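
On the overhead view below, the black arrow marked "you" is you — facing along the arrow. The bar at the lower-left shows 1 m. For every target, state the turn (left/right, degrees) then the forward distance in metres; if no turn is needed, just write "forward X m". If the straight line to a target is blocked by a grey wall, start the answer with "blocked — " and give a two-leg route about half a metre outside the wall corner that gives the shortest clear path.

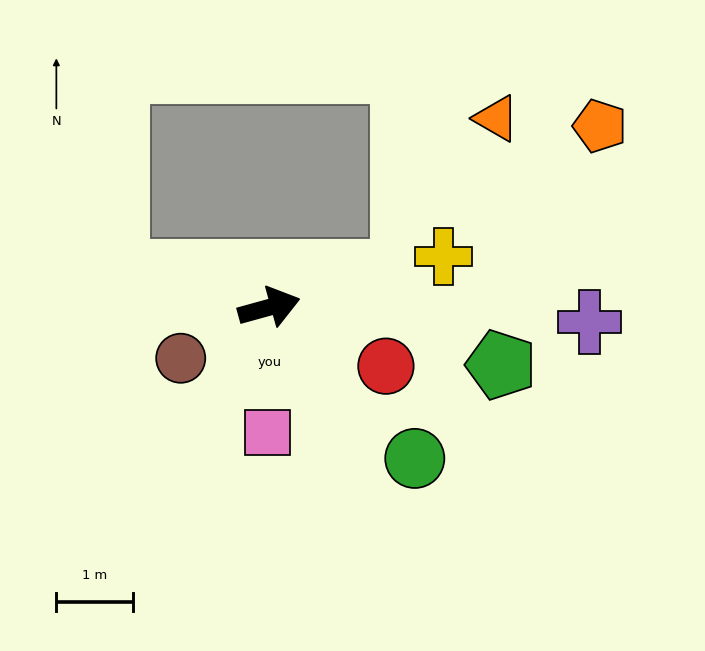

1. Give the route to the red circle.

turn right 42°, forward 1.7 m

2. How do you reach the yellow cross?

forward 2.4 m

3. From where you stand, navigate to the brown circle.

turn right 166°, forward 1.3 m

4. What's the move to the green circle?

turn right 61°, forward 2.7 m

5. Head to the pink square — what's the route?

turn right 106°, forward 1.6 m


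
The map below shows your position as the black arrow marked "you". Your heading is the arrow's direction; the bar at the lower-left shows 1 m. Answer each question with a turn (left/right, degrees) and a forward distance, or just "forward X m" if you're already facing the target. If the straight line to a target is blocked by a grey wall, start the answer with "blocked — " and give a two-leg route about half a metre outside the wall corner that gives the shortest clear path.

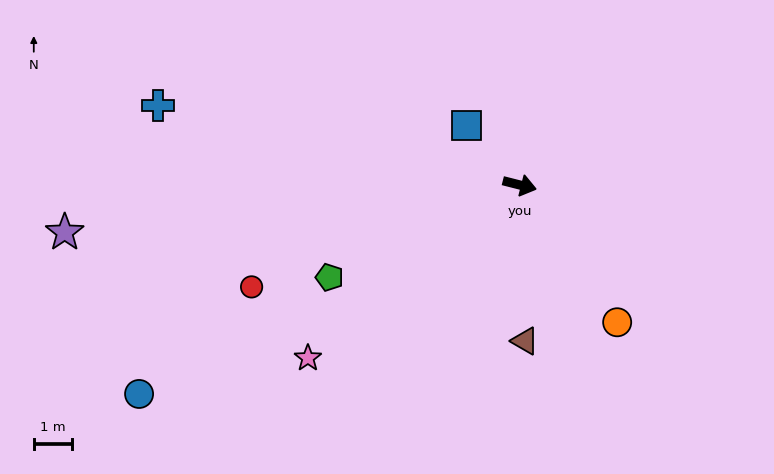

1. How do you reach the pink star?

turn right 127°, forward 7.1 m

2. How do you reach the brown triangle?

turn right 74°, forward 4.0 m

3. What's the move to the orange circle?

turn right 40°, forward 4.4 m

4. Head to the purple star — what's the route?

turn right 160°, forward 11.8 m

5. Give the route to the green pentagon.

turn right 140°, forward 5.5 m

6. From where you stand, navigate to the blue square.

turn left 146°, forward 2.1 m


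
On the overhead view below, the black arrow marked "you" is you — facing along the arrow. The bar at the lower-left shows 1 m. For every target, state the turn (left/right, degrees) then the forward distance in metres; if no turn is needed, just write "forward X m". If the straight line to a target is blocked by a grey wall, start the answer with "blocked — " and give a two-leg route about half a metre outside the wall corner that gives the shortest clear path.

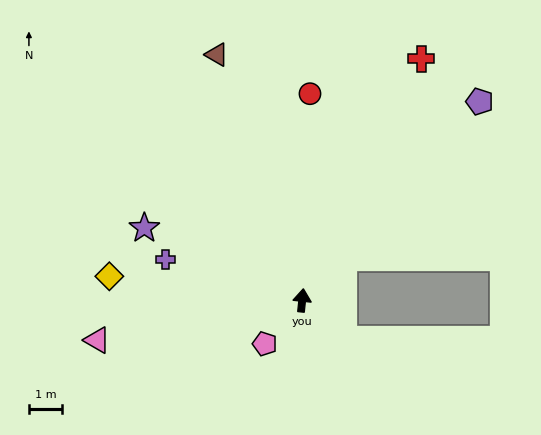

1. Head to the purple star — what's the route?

turn left 71°, forward 5.2 m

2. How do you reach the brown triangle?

turn left 25°, forward 7.9 m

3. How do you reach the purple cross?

turn left 79°, forward 4.3 m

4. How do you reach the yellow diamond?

turn left 89°, forward 5.9 m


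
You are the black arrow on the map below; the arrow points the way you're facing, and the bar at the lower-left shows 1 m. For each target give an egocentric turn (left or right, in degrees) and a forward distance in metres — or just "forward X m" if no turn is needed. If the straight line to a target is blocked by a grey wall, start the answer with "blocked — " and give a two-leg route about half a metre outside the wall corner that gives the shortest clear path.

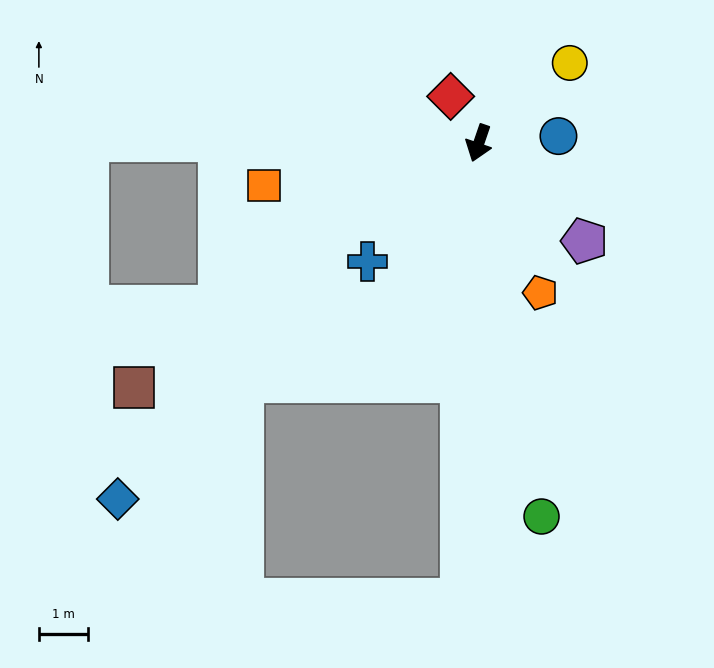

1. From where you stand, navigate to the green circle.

turn left 28°, forward 7.7 m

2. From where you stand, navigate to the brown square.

turn right 36°, forward 8.6 m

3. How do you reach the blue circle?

turn left 114°, forward 1.6 m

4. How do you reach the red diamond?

turn right 130°, forward 1.1 m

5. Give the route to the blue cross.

turn right 24°, forward 3.3 m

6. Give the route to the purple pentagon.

turn left 66°, forward 2.9 m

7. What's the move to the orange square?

turn right 60°, forward 4.5 m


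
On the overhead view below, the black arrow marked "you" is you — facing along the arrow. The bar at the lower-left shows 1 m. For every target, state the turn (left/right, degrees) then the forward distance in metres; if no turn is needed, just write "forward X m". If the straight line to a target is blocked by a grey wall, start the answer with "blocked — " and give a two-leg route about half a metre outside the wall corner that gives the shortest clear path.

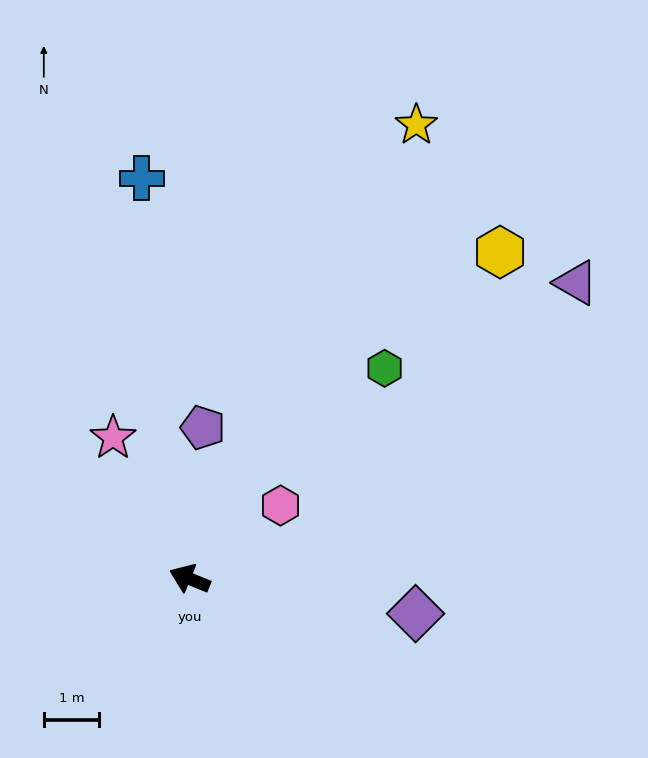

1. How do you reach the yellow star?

turn right 94°, forward 9.2 m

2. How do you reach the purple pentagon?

turn right 73°, forward 2.7 m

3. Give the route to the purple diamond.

turn right 167°, forward 4.1 m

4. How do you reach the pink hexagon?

turn right 119°, forward 2.1 m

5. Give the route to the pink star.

turn right 39°, forward 2.9 m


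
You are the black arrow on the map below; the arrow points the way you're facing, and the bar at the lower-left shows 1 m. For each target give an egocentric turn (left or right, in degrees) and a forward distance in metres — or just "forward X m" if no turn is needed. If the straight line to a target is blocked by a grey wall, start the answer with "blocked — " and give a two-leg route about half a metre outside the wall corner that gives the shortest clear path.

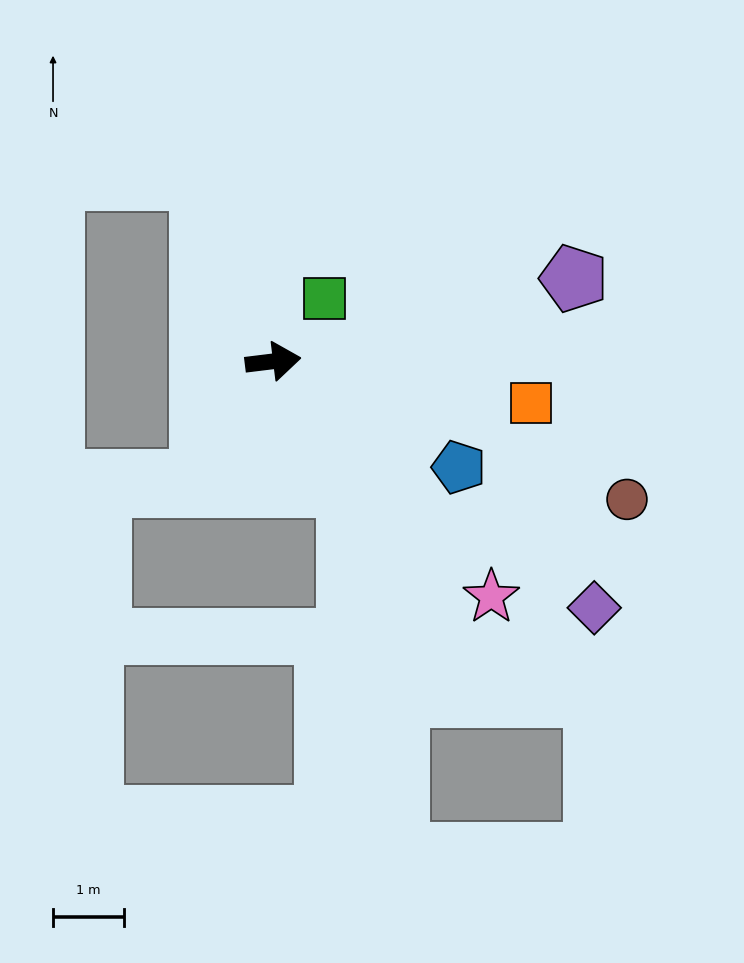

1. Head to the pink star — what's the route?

turn right 54°, forward 4.5 m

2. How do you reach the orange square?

turn right 16°, forward 3.7 m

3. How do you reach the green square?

turn left 44°, forward 1.1 m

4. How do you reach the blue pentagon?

turn right 37°, forward 3.0 m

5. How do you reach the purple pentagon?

turn left 8°, forward 4.4 m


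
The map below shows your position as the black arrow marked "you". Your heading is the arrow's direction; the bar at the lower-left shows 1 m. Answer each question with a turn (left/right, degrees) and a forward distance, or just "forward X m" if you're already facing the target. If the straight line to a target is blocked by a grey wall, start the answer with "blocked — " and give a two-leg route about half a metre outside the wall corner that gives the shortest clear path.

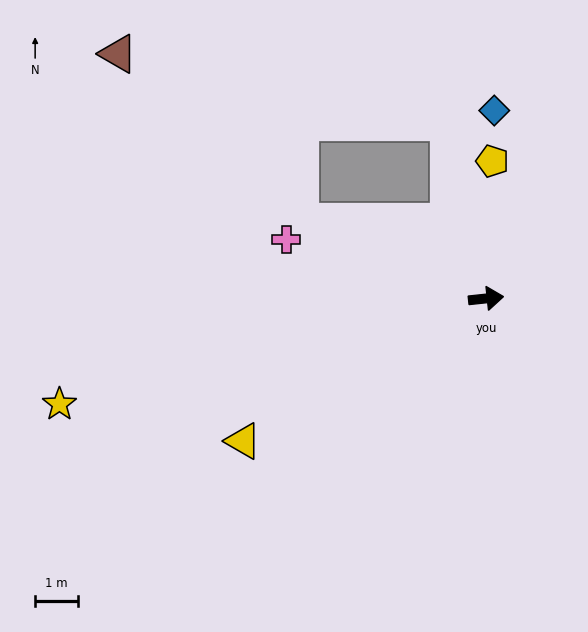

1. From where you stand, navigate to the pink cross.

turn left 157°, forward 4.8 m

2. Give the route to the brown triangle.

blocked — turn left 151°, forward 4.7 m, then turn right 20°, forward 5.7 m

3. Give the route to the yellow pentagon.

turn left 81°, forward 3.2 m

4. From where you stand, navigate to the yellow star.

turn right 172°, forward 10.2 m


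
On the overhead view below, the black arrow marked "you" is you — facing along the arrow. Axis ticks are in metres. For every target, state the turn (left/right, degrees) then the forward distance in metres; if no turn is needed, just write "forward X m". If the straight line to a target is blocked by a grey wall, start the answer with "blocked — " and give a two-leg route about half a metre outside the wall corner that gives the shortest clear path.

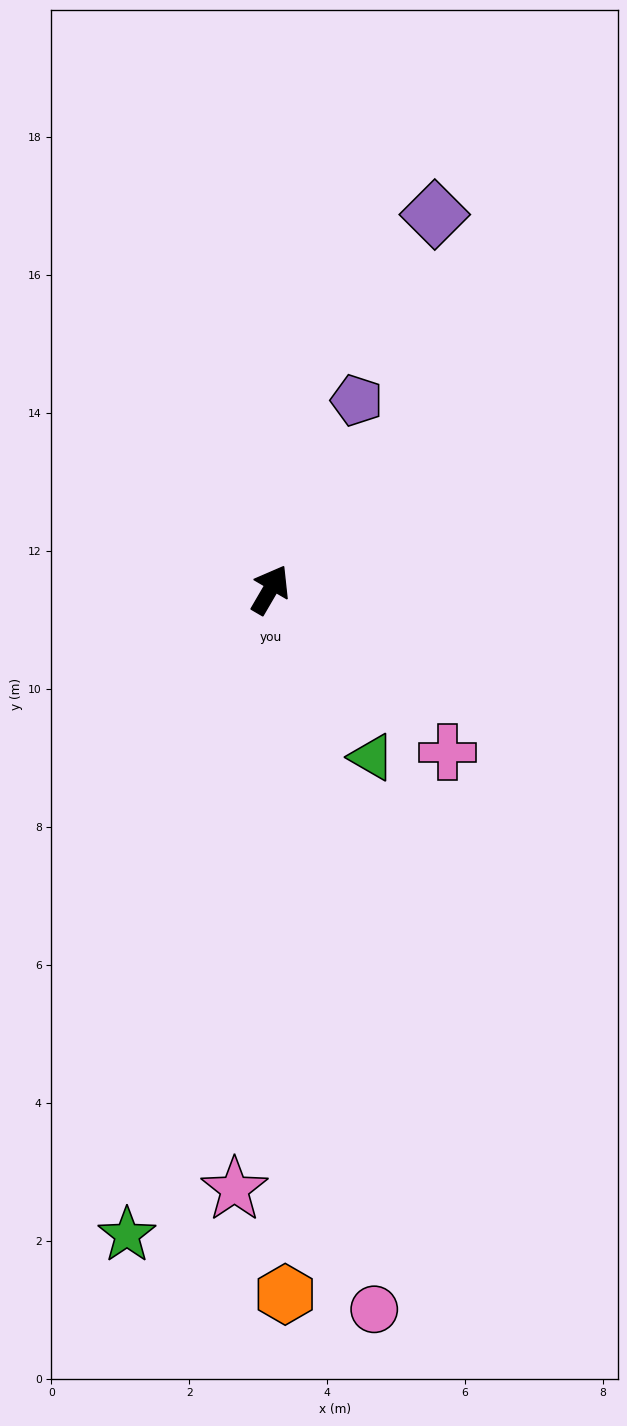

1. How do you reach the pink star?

turn right 153°, forward 8.7 m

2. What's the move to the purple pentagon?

turn left 6°, forward 3.0 m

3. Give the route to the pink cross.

turn right 102°, forward 3.5 m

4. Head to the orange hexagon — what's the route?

turn right 149°, forward 10.2 m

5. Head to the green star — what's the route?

turn right 162°, forward 9.6 m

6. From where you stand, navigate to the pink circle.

turn right 142°, forward 10.5 m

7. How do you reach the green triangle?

turn right 119°, forward 2.8 m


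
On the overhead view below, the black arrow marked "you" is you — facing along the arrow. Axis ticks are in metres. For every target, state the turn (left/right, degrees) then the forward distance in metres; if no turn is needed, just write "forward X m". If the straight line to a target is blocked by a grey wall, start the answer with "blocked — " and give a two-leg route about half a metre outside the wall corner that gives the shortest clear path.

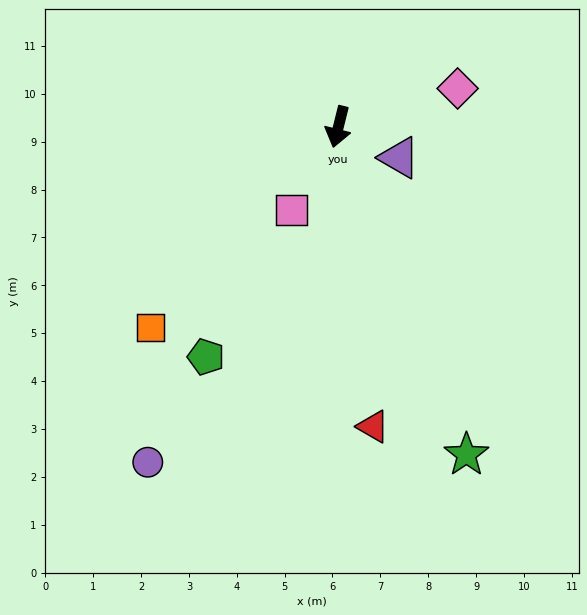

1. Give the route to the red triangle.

turn left 21°, forward 6.3 m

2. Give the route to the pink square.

turn right 16°, forward 2.0 m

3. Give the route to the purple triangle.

turn left 77°, forward 1.4 m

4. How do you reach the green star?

turn left 35°, forward 7.3 m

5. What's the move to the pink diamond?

turn left 122°, forward 2.6 m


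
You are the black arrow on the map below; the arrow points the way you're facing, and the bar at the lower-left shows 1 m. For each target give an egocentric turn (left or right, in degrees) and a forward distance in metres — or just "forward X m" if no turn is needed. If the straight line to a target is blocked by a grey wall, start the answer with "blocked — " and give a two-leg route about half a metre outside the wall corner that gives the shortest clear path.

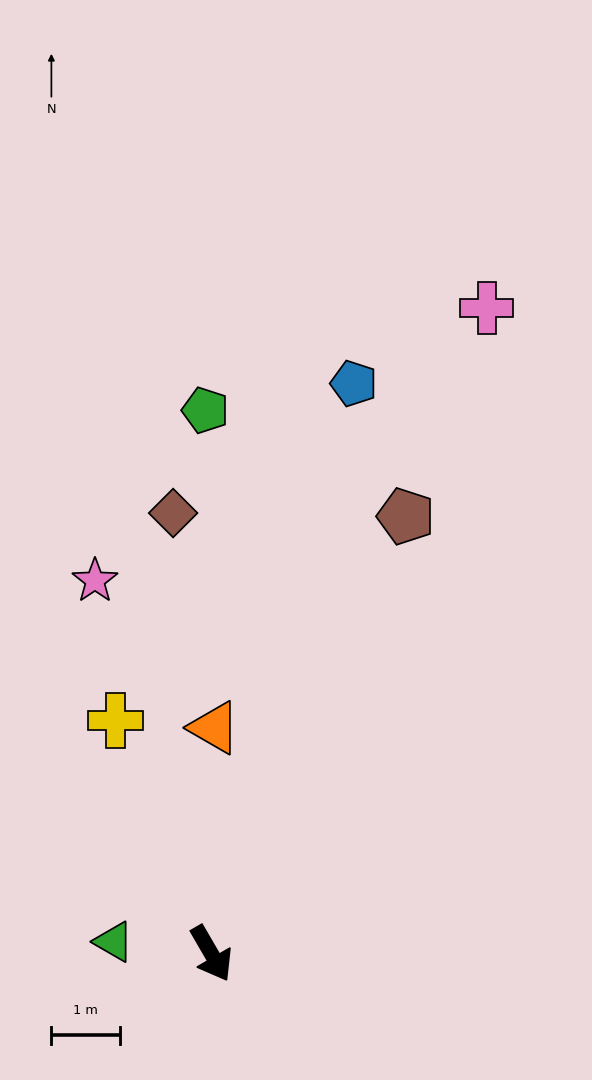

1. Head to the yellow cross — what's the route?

turn left 172°, forward 3.7 m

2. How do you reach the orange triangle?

turn left 149°, forward 3.3 m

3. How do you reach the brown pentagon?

turn left 126°, forward 7.0 m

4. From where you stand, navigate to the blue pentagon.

turn left 136°, forward 8.6 m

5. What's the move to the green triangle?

turn right 127°, forward 1.4 m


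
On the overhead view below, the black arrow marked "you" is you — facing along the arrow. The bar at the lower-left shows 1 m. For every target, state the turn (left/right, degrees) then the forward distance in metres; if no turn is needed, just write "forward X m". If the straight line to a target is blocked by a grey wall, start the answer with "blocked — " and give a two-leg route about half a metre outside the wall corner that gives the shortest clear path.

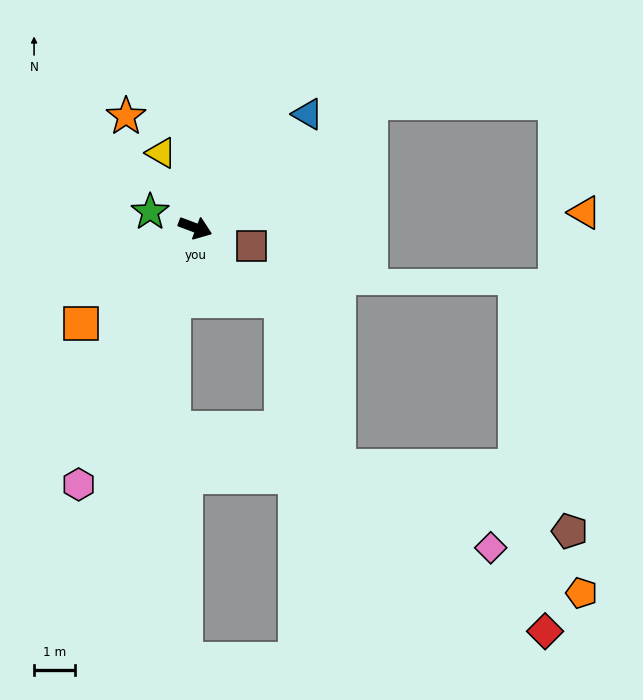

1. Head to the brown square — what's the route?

turn left 3°, forward 1.5 m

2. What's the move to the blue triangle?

turn left 66°, forward 3.9 m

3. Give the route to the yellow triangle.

turn left 135°, forward 2.0 m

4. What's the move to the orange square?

turn right 120°, forward 3.6 m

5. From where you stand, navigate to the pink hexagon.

turn right 94°, forward 6.9 m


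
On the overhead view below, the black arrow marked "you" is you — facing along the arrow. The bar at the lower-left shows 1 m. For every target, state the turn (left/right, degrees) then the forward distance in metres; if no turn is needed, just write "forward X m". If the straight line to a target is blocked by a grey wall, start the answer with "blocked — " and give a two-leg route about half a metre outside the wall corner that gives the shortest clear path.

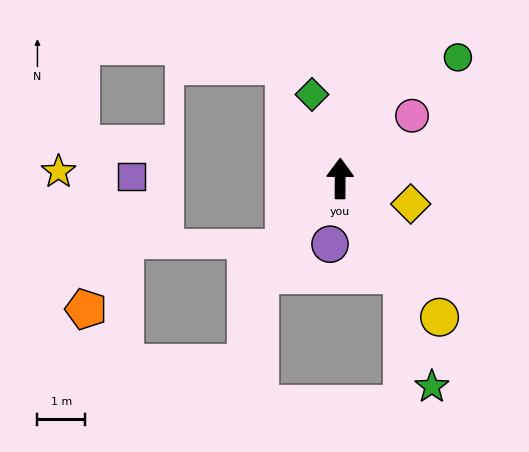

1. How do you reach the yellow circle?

turn right 144°, forward 3.6 m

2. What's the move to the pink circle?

turn right 49°, forward 2.0 m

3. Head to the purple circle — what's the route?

turn left 172°, forward 1.4 m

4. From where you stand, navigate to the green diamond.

turn left 19°, forward 1.9 m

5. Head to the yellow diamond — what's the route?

turn right 109°, forward 1.6 m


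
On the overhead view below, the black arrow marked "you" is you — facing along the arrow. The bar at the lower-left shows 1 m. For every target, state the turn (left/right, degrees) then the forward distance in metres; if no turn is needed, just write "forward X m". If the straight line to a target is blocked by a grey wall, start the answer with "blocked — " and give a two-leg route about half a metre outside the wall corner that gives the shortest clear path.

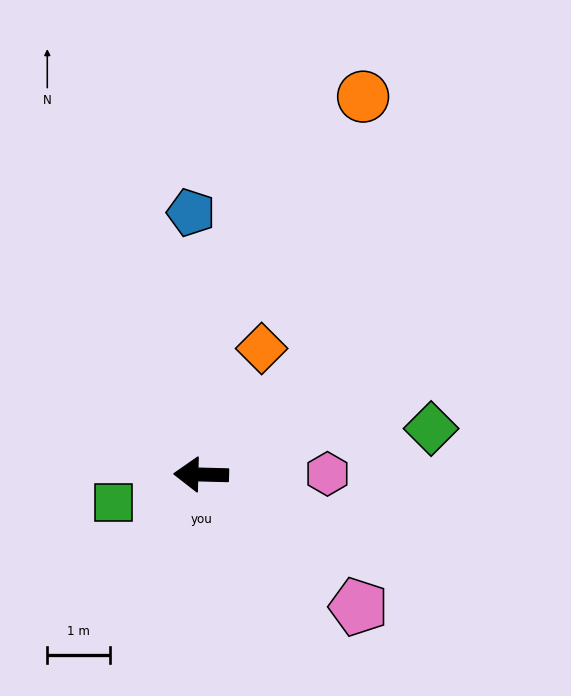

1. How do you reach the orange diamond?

turn right 114°, forward 2.2 m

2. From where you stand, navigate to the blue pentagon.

turn right 86°, forward 4.2 m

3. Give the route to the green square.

turn left 19°, forward 1.5 m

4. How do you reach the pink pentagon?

turn left 141°, forward 3.3 m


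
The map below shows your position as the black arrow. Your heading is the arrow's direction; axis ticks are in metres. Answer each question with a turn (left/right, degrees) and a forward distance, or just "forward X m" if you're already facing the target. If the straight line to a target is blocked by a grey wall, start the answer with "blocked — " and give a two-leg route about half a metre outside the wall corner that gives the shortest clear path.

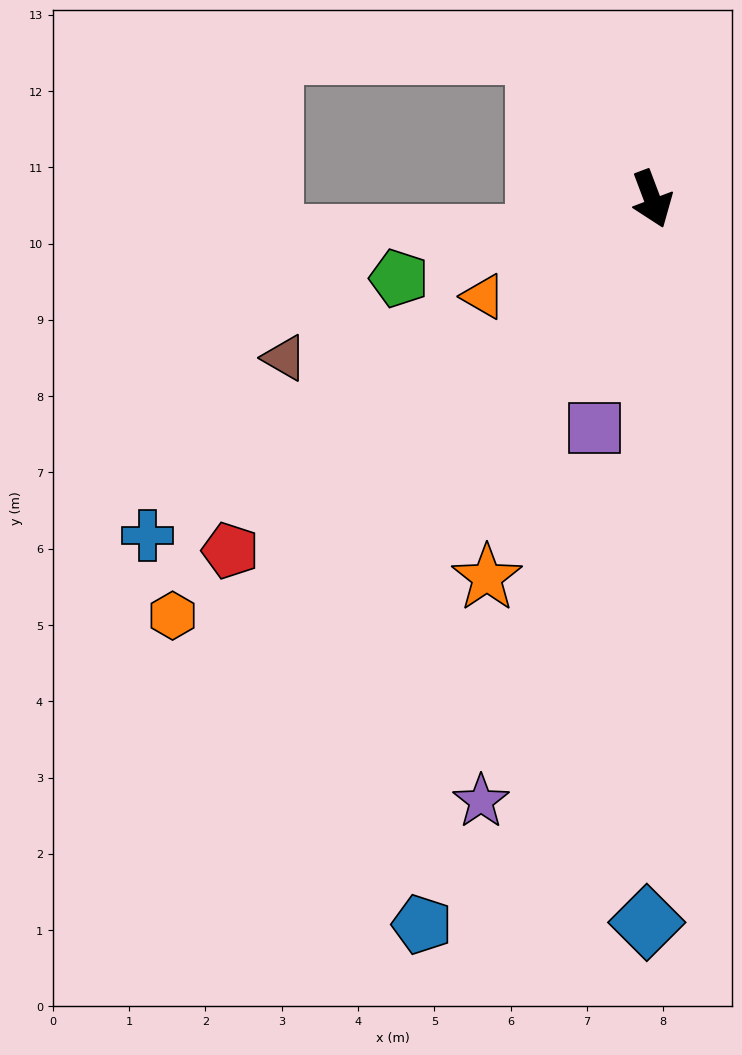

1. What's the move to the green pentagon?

turn right 93°, forward 3.5 m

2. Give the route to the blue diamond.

turn right 21°, forward 9.5 m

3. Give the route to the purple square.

turn right 35°, forward 3.1 m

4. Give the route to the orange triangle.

turn right 81°, forward 2.6 m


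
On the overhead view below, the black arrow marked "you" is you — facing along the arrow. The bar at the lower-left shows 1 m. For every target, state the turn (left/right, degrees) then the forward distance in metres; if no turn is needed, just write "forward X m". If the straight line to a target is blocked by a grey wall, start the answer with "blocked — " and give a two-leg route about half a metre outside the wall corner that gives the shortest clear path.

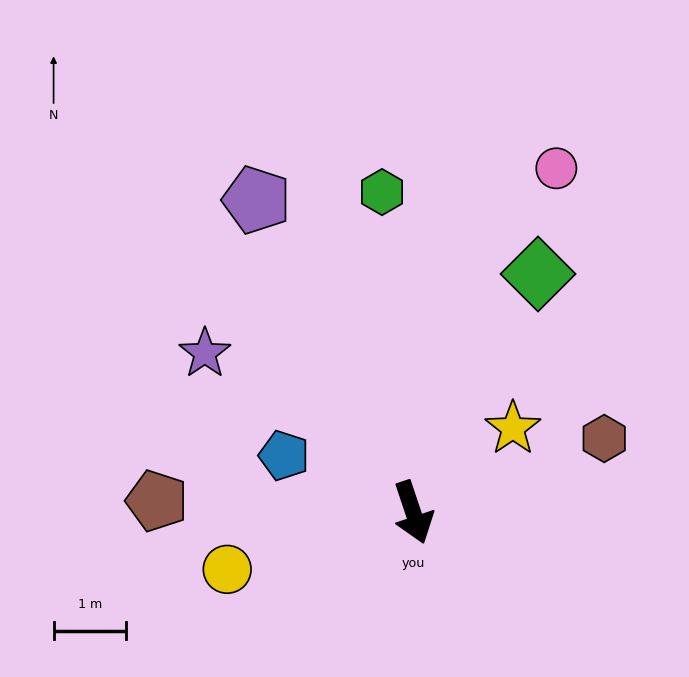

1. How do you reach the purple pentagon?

turn right 172°, forward 4.8 m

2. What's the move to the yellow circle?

turn right 91°, forward 2.7 m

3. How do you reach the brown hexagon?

turn left 93°, forward 2.8 m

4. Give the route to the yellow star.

turn left 112°, forward 1.8 m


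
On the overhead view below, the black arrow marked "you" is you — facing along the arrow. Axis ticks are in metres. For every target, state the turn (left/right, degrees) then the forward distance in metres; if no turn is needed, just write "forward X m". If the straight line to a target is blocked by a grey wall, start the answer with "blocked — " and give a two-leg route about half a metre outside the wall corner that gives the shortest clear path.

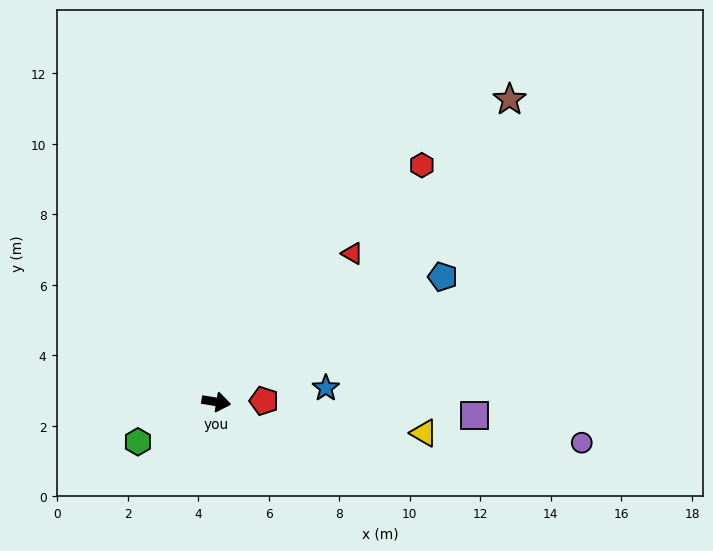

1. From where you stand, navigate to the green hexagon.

turn right 144°, forward 2.5 m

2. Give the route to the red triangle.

turn left 57°, forward 5.7 m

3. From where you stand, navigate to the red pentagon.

turn left 11°, forward 1.4 m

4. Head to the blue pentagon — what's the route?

turn left 38°, forward 7.3 m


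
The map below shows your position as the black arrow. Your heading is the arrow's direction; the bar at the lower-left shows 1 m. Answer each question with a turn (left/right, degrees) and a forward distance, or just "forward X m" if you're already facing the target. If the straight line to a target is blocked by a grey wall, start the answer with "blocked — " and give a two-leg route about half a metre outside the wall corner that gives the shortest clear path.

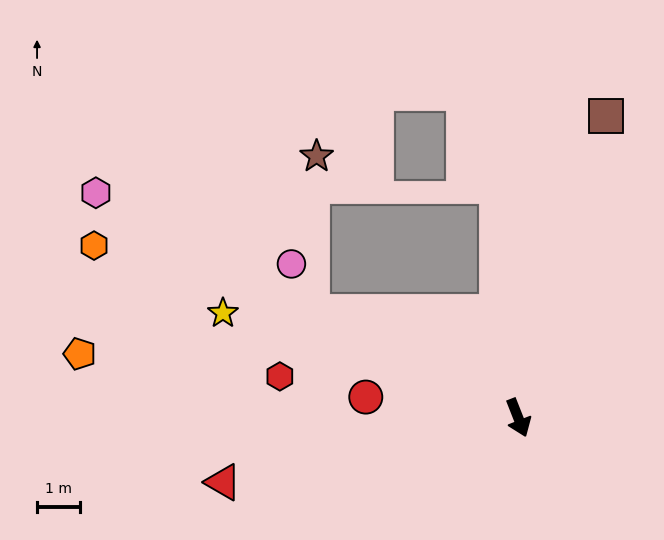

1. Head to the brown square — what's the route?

turn left 142°, forward 7.3 m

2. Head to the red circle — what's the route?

turn right 119°, forward 3.6 m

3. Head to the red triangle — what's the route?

turn right 99°, forward 7.0 m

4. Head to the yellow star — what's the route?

turn right 131°, forward 7.3 m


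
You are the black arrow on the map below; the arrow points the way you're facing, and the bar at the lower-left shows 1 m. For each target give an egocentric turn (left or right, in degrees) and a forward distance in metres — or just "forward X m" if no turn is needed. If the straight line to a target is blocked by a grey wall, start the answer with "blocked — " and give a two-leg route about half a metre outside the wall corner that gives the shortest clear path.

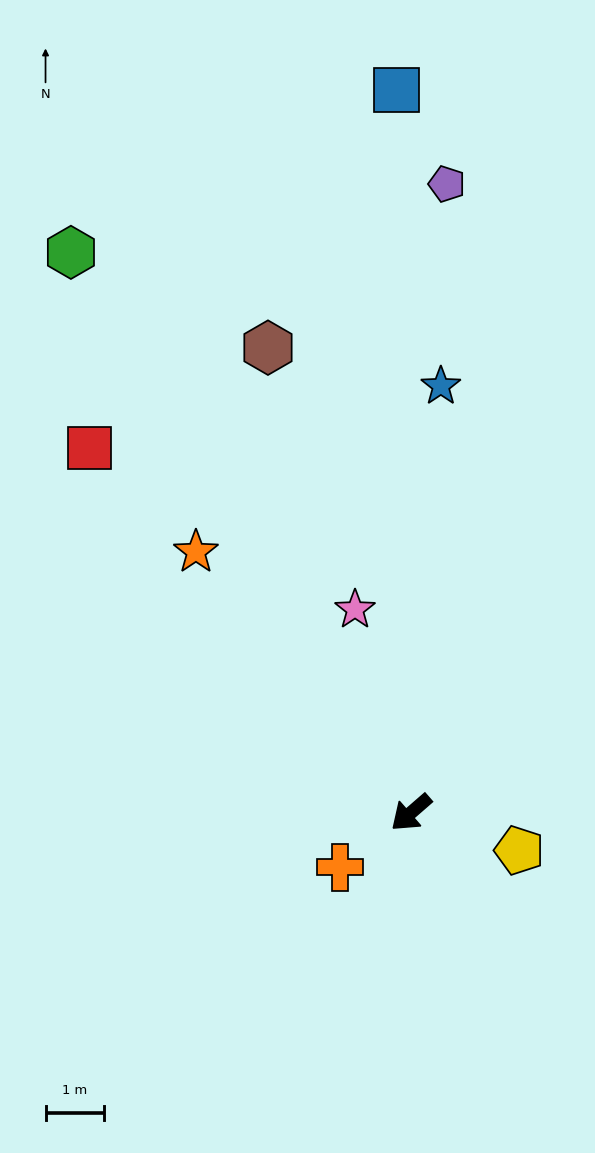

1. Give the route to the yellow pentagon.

turn left 120°, forward 2.0 m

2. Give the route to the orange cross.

turn right 3°, forward 1.5 m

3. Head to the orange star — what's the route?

turn right 91°, forward 5.8 m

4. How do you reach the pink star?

turn right 116°, forward 3.6 m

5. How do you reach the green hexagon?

turn right 100°, forward 11.2 m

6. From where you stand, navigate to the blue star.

turn right 135°, forward 7.3 m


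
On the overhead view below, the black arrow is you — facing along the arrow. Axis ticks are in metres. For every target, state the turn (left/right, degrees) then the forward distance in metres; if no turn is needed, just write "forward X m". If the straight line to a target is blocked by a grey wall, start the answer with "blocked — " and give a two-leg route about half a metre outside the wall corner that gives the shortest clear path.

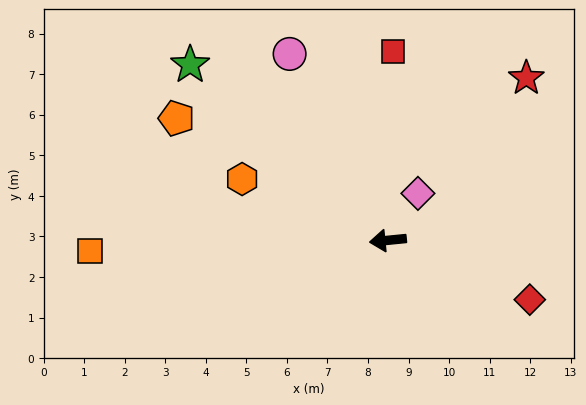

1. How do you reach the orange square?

turn right 4°, forward 7.3 m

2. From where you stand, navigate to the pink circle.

turn right 68°, forward 5.2 m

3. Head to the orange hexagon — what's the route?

turn right 28°, forward 3.9 m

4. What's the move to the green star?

turn right 47°, forward 6.5 m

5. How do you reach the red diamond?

turn left 152°, forward 3.8 m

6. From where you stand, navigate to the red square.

turn right 97°, forward 4.7 m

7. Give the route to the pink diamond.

turn right 128°, forward 1.4 m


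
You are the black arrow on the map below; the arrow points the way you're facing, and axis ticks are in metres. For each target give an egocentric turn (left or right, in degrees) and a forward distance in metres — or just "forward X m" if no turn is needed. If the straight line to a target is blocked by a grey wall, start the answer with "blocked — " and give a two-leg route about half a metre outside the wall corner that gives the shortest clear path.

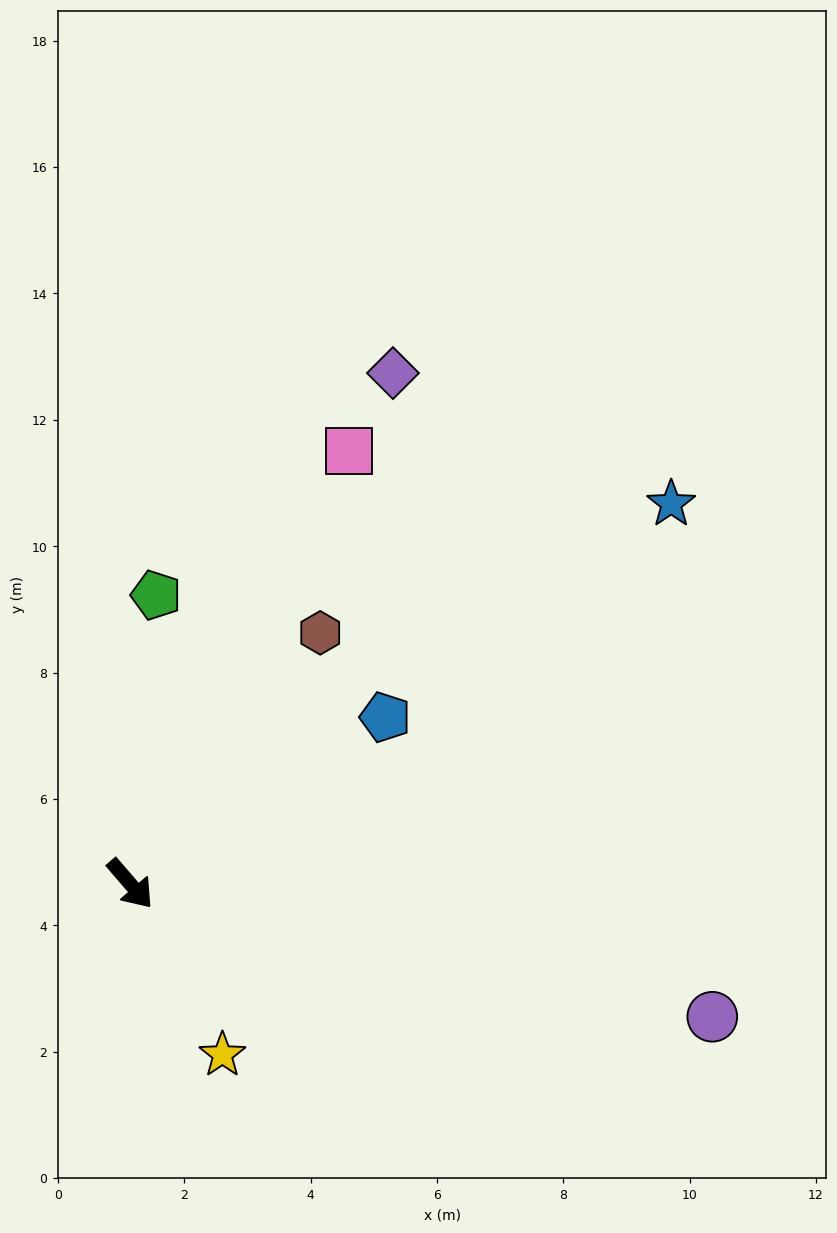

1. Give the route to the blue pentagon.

turn left 82°, forward 4.8 m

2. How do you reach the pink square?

turn left 112°, forward 7.7 m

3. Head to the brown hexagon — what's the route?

turn left 102°, forward 5.0 m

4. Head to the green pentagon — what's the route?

turn left 134°, forward 4.6 m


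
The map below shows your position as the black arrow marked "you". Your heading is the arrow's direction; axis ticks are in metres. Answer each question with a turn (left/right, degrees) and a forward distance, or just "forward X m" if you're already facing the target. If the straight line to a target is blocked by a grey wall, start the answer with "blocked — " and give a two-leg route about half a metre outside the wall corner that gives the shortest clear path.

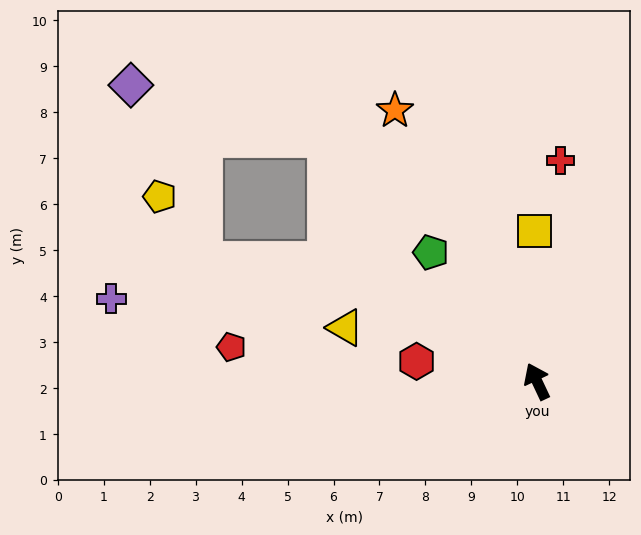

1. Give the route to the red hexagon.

turn left 55°, forward 2.7 m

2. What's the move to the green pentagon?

turn left 14°, forward 3.6 m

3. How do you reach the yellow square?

turn right 24°, forward 3.3 m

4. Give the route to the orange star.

turn left 2°, forward 6.7 m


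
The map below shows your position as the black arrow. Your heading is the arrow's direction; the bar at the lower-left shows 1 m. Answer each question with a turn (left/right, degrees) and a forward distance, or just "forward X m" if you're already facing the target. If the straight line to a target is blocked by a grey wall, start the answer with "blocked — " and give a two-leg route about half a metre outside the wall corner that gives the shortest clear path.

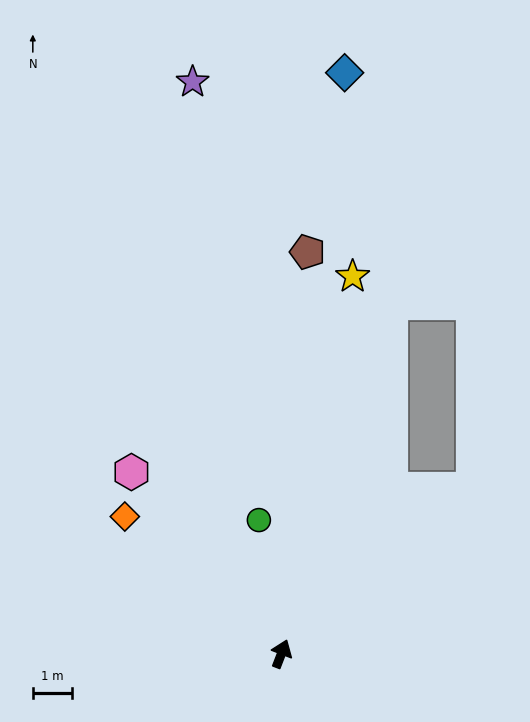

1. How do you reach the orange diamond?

turn left 70°, forward 5.3 m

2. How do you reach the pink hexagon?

turn left 61°, forward 6.0 m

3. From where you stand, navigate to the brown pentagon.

turn left 17°, forward 10.3 m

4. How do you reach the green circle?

turn left 31°, forward 3.5 m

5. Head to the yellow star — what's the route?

turn left 10°, forward 9.8 m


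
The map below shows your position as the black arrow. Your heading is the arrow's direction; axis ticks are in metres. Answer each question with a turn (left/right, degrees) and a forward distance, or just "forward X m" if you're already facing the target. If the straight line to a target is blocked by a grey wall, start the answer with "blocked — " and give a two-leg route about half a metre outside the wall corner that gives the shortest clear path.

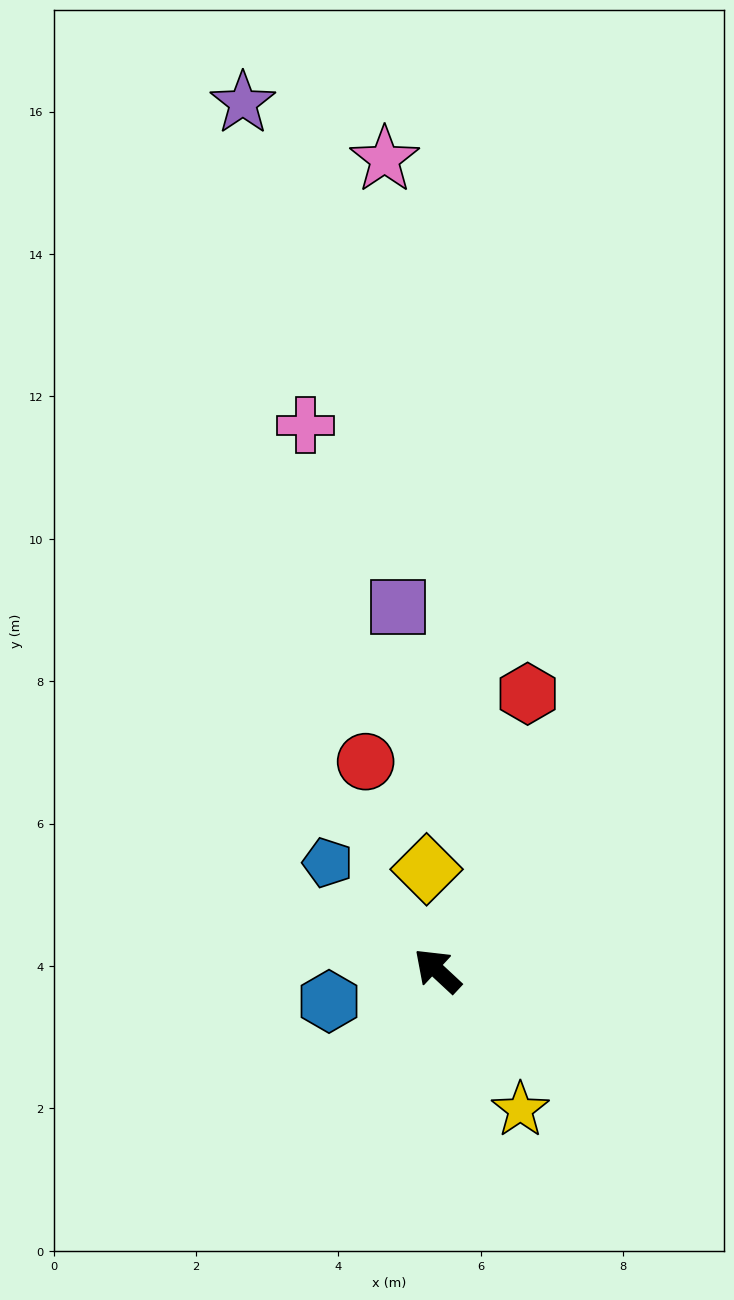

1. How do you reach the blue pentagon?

forward 2.2 m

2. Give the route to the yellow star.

turn left 164°, forward 2.3 m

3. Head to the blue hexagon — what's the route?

turn left 59°, forward 1.6 m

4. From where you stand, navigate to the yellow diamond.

turn right 41°, forward 1.4 m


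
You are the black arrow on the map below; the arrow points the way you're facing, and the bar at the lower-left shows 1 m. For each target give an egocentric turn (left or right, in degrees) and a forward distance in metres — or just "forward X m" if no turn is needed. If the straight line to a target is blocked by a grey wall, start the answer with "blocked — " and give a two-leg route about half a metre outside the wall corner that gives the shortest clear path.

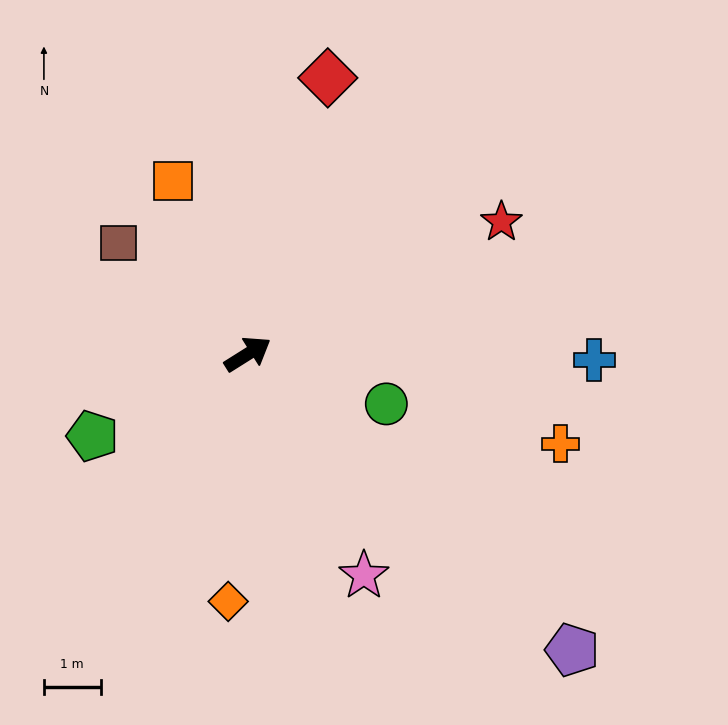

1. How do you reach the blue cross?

turn right 33°, forward 6.1 m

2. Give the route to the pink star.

turn right 94°, forward 4.4 m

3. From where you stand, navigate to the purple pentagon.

turn right 75°, forward 7.7 m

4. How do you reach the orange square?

turn left 81°, forward 3.3 m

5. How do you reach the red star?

turn right 5°, forward 5.0 m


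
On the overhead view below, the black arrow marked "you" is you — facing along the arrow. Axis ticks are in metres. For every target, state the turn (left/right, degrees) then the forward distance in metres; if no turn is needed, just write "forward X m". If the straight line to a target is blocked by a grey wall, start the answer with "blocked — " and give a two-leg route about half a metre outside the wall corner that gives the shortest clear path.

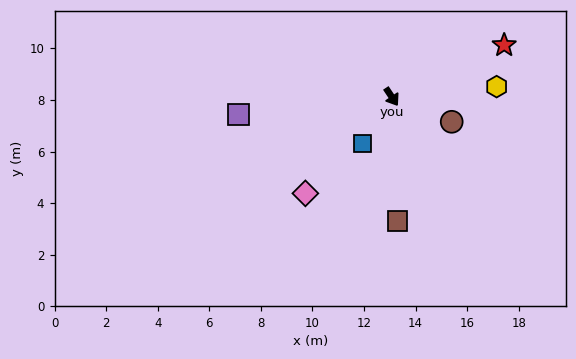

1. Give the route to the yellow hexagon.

turn left 62°, forward 4.1 m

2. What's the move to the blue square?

turn right 65°, forward 2.1 m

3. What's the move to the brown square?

turn right 31°, forward 4.8 m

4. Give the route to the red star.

turn left 81°, forward 4.8 m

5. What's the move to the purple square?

turn right 117°, forward 6.0 m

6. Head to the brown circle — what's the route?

turn left 34°, forward 2.5 m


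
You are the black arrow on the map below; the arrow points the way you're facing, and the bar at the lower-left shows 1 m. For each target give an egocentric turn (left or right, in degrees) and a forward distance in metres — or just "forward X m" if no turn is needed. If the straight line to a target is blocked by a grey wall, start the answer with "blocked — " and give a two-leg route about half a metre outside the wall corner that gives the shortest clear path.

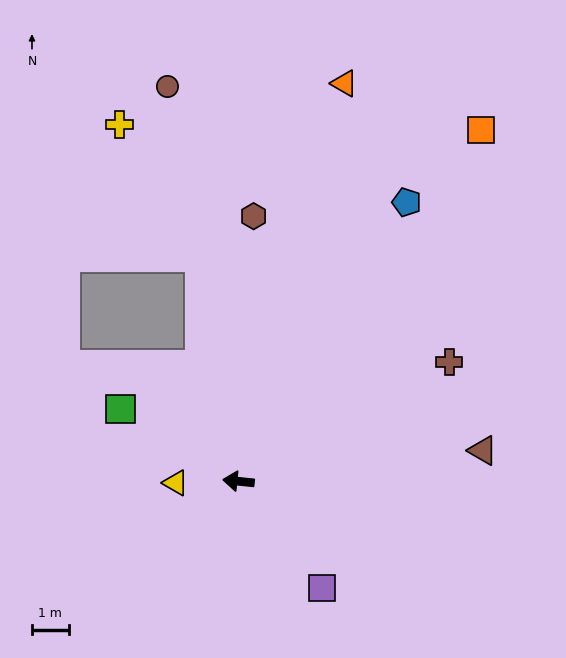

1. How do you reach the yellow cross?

blocked — turn right 75°, forward 6.2 m, then turn left 23°, forward 4.2 m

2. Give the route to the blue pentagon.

turn right 115°, forward 8.9 m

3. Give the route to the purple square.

turn left 134°, forward 3.7 m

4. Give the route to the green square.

turn right 26°, forward 3.8 m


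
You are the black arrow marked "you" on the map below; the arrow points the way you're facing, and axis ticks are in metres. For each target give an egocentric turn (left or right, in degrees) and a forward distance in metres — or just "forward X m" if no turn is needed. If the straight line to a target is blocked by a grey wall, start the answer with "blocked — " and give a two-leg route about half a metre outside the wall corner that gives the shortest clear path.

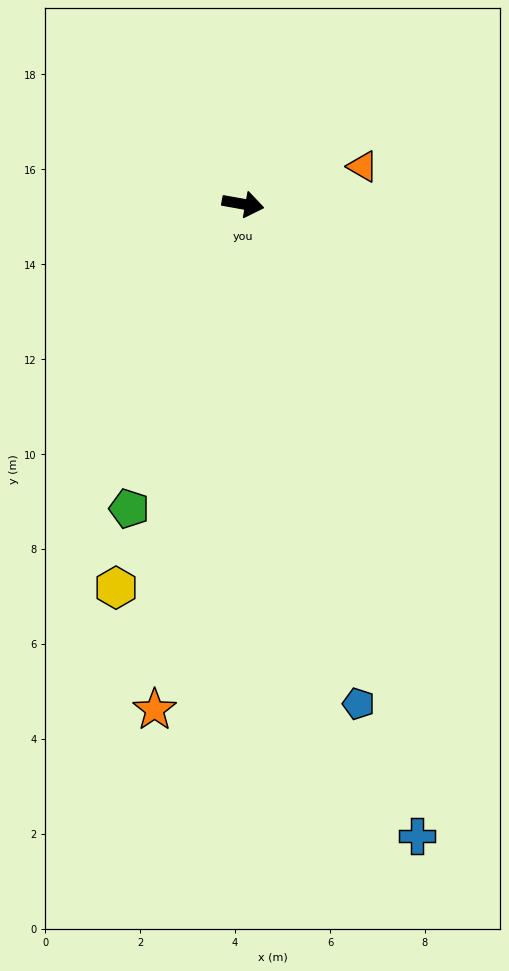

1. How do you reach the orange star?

turn right 90°, forward 10.8 m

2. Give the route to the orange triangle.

turn left 28°, forward 2.6 m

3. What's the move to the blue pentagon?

turn right 67°, forward 10.8 m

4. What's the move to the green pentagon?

turn right 100°, forward 6.8 m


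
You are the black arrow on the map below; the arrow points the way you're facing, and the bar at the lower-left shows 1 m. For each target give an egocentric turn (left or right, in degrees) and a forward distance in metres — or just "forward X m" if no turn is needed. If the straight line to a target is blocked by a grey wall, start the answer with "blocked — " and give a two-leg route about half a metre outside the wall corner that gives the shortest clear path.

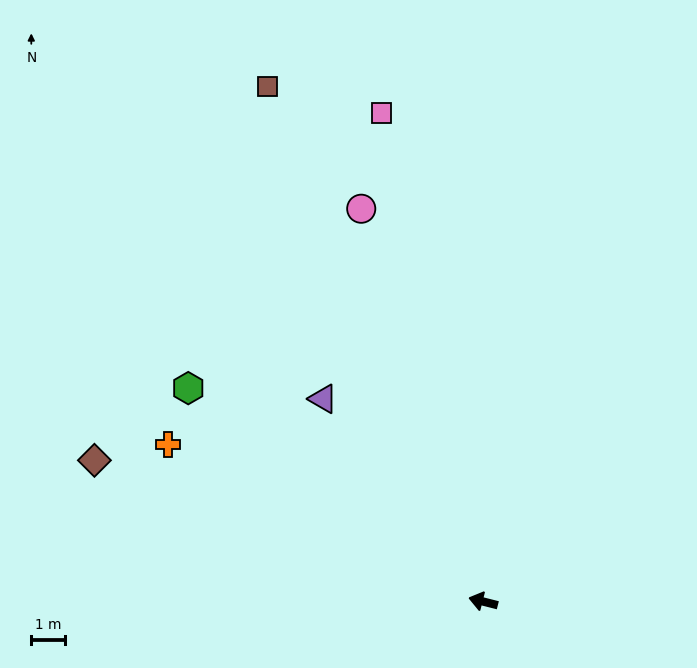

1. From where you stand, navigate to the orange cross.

turn right 12°, forward 10.4 m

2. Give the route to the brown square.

turn right 53°, forward 16.4 m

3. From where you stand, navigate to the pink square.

turn right 64°, forward 14.7 m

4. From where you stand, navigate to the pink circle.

turn right 59°, forward 12.1 m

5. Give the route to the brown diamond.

turn right 6°, forward 12.2 m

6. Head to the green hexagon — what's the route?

turn right 22°, forward 10.7 m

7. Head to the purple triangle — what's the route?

turn right 37°, forward 7.6 m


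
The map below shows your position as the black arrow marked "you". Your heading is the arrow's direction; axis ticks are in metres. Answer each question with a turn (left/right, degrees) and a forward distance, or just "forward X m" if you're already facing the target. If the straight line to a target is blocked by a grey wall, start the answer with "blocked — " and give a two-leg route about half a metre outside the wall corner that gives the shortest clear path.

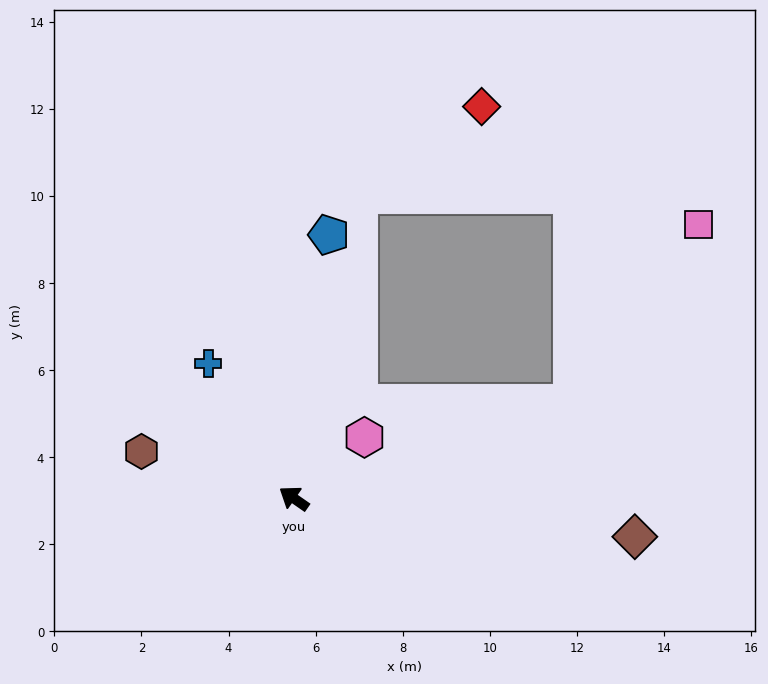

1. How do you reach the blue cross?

turn right 23°, forward 3.7 m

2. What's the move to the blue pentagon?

turn right 63°, forward 6.1 m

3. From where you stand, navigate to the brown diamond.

turn right 152°, forward 7.9 m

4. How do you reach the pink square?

blocked — turn right 126°, forward 6.8 m, then turn left 35°, forward 5.0 m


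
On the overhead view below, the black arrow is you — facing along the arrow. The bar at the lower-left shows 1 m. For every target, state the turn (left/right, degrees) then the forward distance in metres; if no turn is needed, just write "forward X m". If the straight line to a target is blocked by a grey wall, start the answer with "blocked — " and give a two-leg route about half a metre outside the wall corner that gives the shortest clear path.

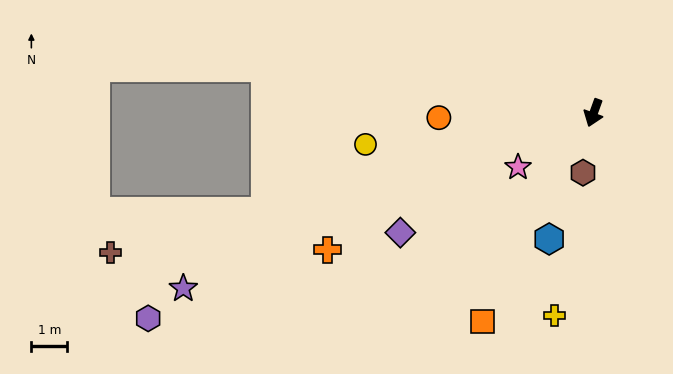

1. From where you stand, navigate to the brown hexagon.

turn left 10°, forward 1.7 m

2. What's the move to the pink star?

turn right 34°, forward 2.6 m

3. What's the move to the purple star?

turn right 47°, forward 12.4 m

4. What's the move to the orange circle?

turn right 68°, forward 4.3 m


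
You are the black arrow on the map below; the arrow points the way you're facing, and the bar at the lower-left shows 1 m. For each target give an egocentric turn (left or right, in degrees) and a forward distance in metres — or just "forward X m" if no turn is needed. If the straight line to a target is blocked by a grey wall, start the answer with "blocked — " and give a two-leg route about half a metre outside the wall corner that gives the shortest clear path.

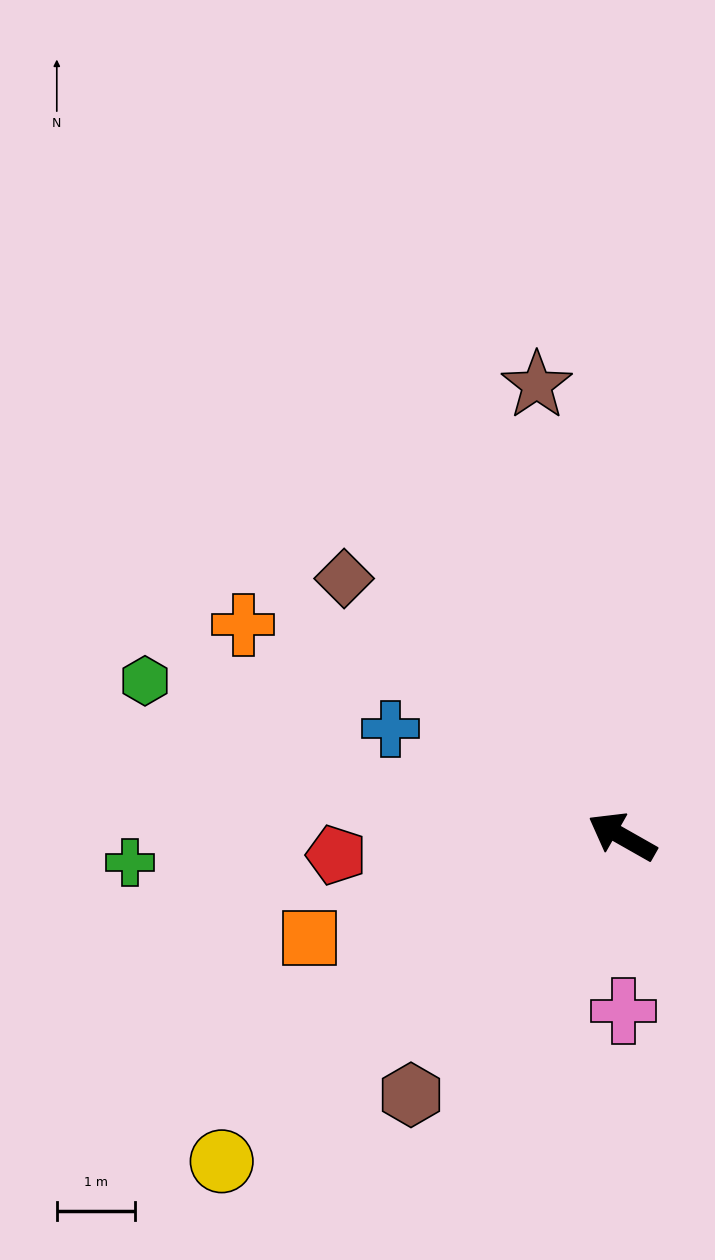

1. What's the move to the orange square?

turn left 48°, forward 4.2 m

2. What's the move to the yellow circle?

turn left 69°, forward 6.6 m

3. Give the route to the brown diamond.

turn right 13°, forward 4.9 m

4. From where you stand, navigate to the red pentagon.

turn left 33°, forward 3.7 m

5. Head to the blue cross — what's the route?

turn left 5°, forward 3.3 m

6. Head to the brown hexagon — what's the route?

turn left 80°, forward 4.3 m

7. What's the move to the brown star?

turn right 50°, forward 5.9 m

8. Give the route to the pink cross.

turn left 120°, forward 2.2 m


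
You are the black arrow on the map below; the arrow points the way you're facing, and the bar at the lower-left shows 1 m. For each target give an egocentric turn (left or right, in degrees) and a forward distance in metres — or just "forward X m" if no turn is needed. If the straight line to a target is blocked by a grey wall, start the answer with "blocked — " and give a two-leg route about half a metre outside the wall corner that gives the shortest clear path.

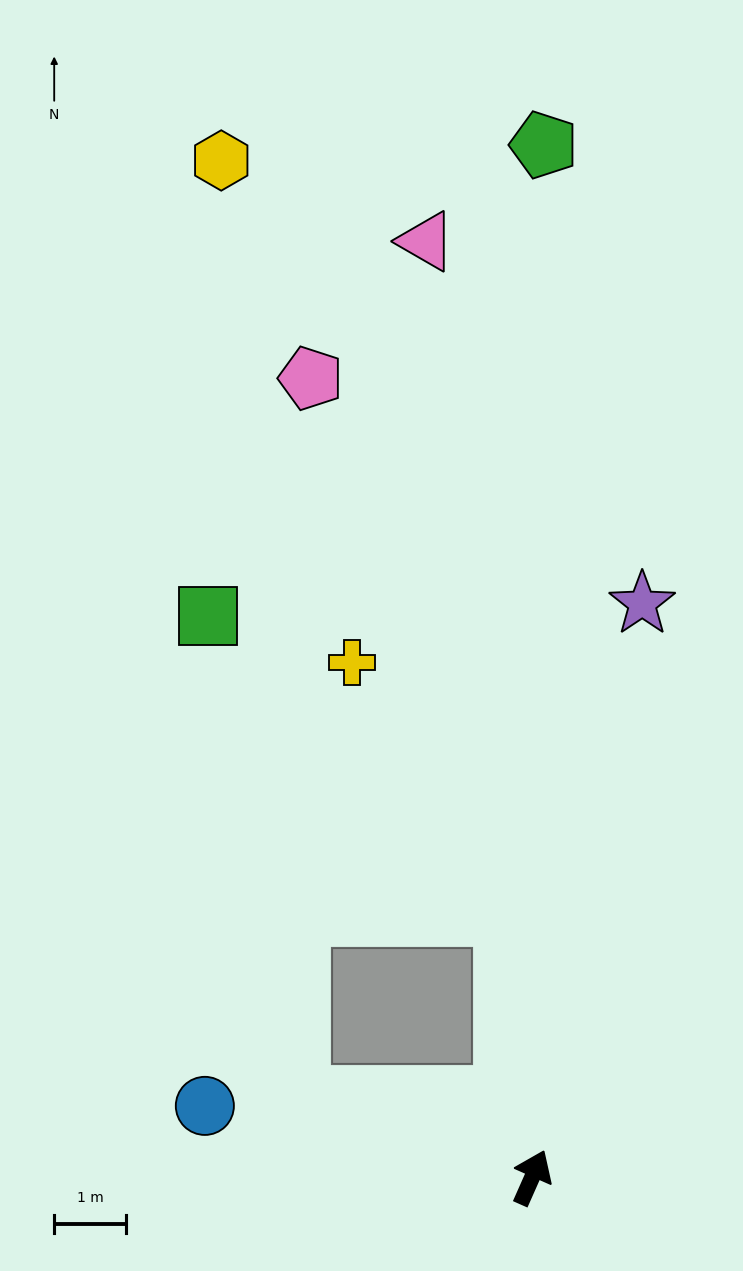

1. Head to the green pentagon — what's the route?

turn left 23°, forward 14.4 m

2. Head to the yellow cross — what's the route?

blocked — turn left 30°, forward 3.7 m, then turn left 25°, forward 4.1 m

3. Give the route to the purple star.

turn left 13°, forward 8.1 m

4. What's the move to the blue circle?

turn left 102°, forward 4.7 m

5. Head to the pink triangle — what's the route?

turn left 30°, forward 13.1 m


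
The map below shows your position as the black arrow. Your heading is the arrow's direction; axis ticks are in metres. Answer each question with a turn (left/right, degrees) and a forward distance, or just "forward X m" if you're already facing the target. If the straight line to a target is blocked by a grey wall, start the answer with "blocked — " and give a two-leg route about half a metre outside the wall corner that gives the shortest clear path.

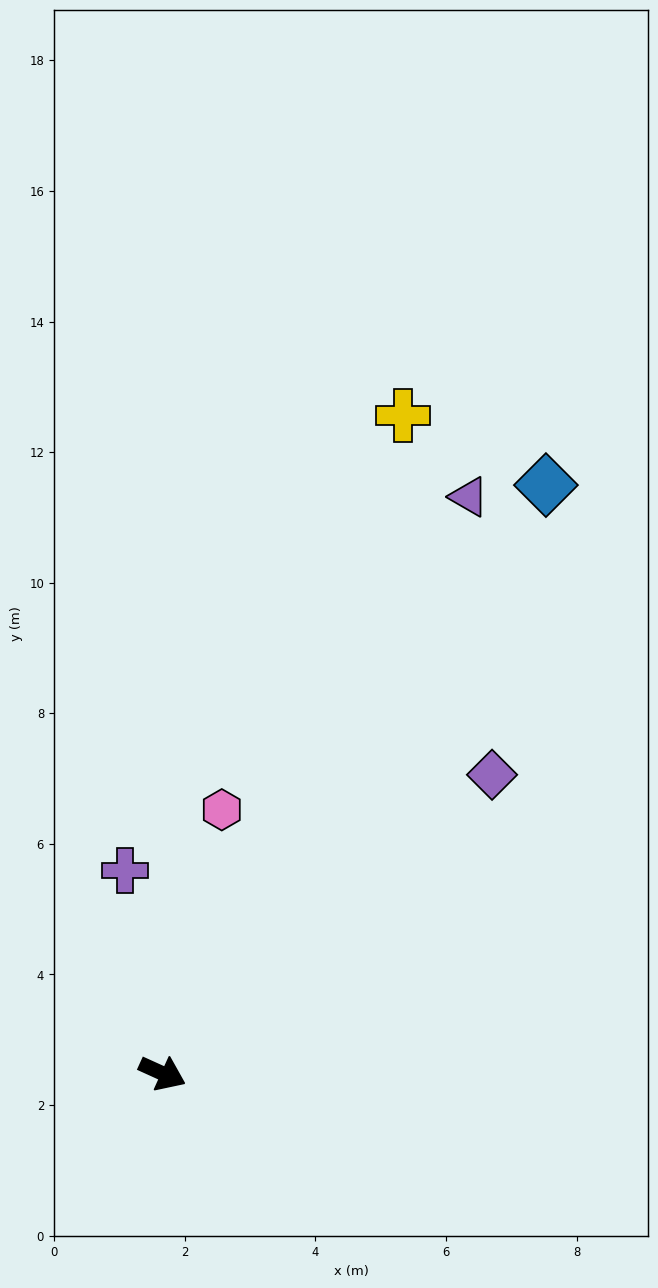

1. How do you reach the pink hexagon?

turn left 102°, forward 4.1 m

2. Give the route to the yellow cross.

turn left 94°, forward 10.7 m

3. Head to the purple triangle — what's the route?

turn left 86°, forward 10.0 m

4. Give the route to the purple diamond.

turn left 67°, forward 6.8 m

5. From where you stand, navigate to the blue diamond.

turn left 81°, forward 10.8 m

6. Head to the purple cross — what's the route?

turn left 125°, forward 3.2 m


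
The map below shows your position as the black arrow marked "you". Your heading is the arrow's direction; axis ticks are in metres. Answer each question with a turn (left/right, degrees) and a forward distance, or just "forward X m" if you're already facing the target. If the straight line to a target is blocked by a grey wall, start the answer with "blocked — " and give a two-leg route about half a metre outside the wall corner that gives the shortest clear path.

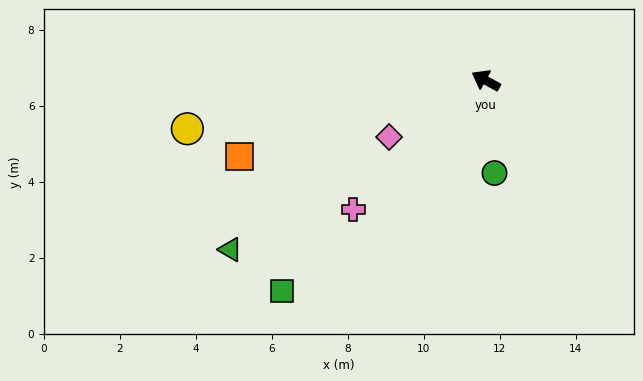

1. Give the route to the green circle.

turn left 124°, forward 2.4 m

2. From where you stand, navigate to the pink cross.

turn left 73°, forward 4.9 m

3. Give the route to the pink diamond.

turn left 59°, forward 2.9 m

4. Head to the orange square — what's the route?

turn left 46°, forward 6.8 m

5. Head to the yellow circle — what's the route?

turn left 38°, forward 8.0 m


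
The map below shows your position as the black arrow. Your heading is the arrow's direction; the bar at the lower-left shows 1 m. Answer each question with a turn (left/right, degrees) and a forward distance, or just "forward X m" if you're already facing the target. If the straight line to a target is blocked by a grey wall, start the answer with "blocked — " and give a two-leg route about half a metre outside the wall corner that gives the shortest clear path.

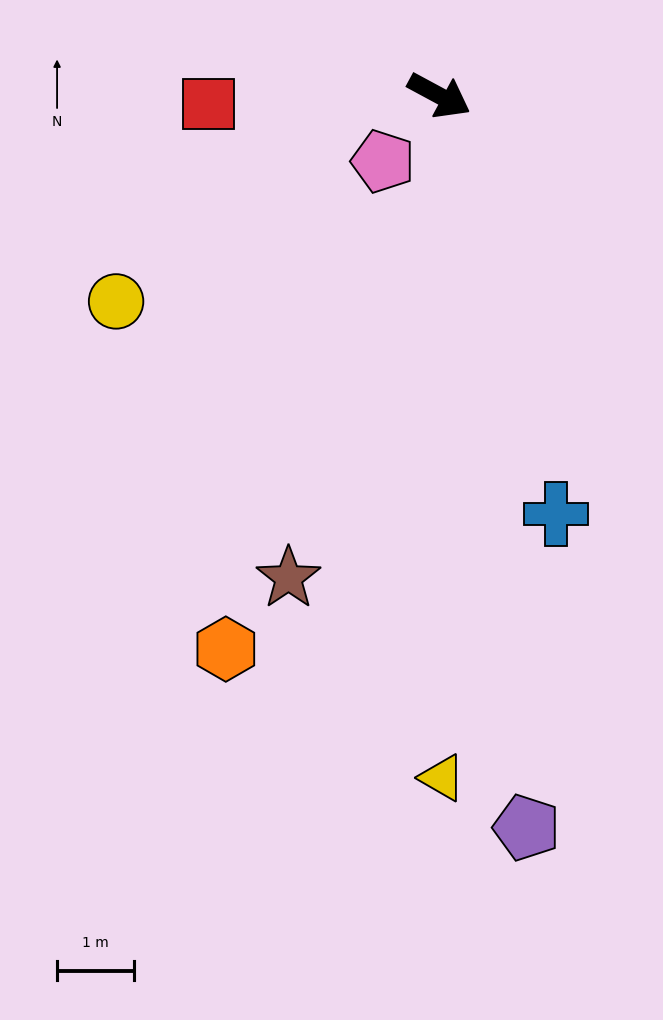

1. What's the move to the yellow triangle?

turn right 61°, forward 8.9 m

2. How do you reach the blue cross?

turn right 46°, forward 5.7 m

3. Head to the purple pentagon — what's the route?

turn right 55°, forward 9.6 m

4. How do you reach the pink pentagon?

turn right 102°, forward 1.1 m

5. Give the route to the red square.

turn right 149°, forward 3.0 m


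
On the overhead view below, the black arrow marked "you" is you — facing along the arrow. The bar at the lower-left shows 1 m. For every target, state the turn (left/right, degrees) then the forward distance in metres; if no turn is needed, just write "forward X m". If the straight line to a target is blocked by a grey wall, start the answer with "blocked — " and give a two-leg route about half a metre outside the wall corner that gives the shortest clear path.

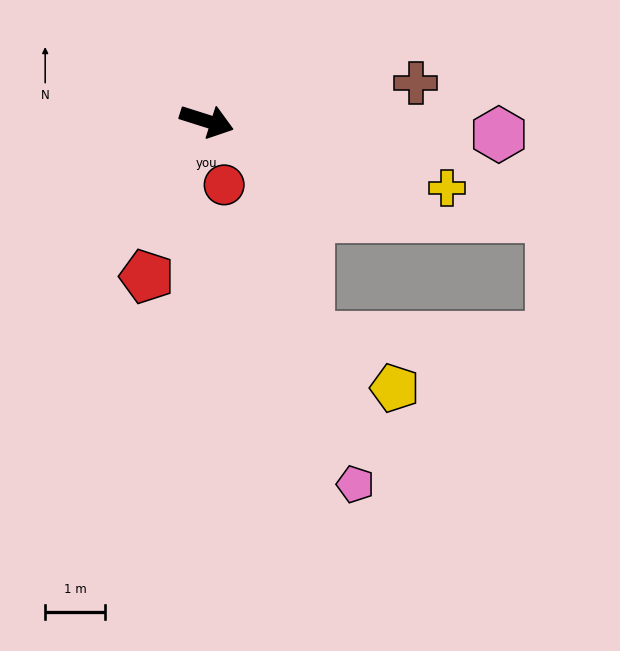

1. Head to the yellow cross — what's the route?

forward 4.2 m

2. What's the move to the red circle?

turn right 57°, forward 1.1 m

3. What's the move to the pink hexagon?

turn left 15°, forward 4.9 m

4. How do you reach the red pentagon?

turn right 94°, forward 2.8 m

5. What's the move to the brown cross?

turn left 28°, forward 3.6 m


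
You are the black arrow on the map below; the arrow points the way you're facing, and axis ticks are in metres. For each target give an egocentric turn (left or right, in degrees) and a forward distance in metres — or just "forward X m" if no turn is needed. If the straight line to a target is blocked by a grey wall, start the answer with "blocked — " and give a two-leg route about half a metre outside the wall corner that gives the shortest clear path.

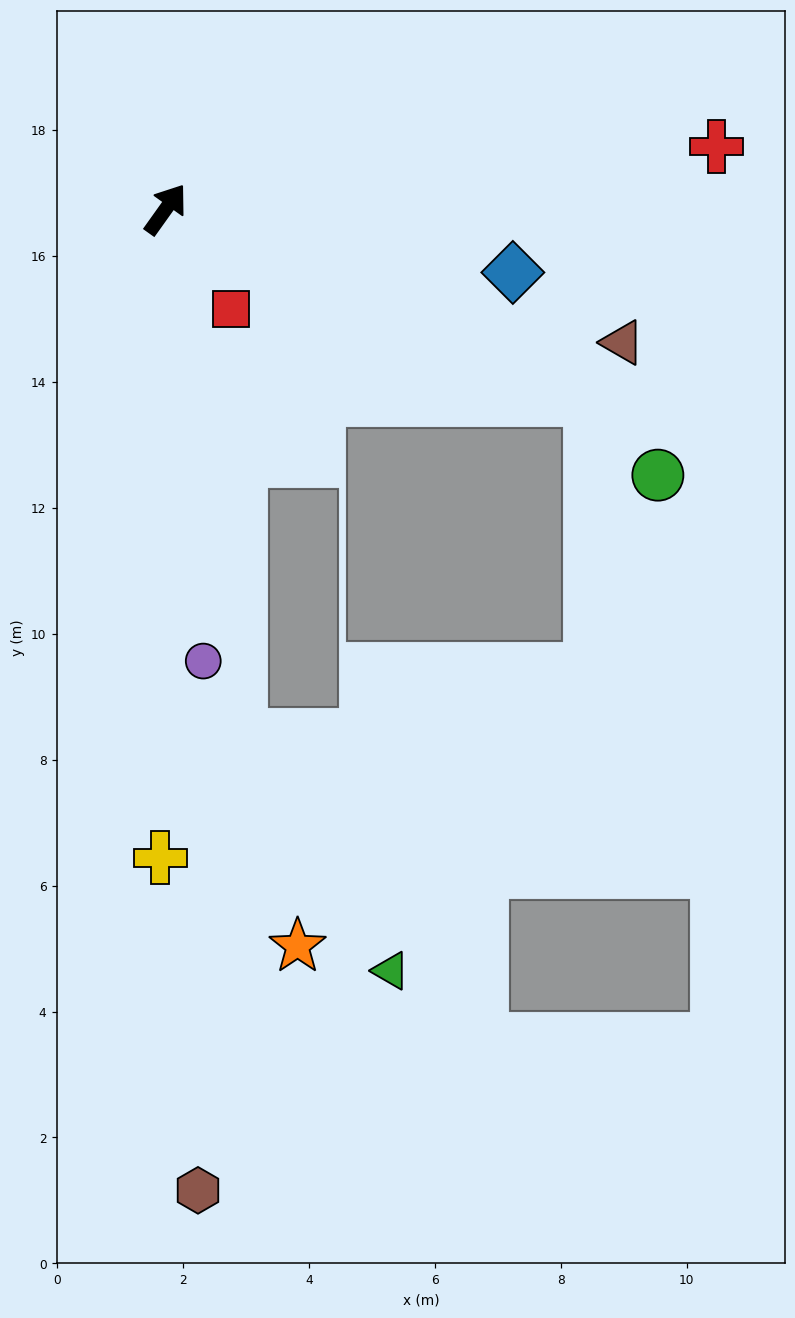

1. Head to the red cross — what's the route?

turn right 48°, forward 8.8 m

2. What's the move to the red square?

turn right 111°, forward 1.9 m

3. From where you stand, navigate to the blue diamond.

turn right 65°, forward 5.6 m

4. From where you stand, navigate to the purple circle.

turn right 140°, forward 7.2 m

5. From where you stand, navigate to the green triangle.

blocked — turn right 136°, forward 8.4 m, then turn left 24°, forward 4.4 m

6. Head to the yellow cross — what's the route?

turn right 145°, forward 10.3 m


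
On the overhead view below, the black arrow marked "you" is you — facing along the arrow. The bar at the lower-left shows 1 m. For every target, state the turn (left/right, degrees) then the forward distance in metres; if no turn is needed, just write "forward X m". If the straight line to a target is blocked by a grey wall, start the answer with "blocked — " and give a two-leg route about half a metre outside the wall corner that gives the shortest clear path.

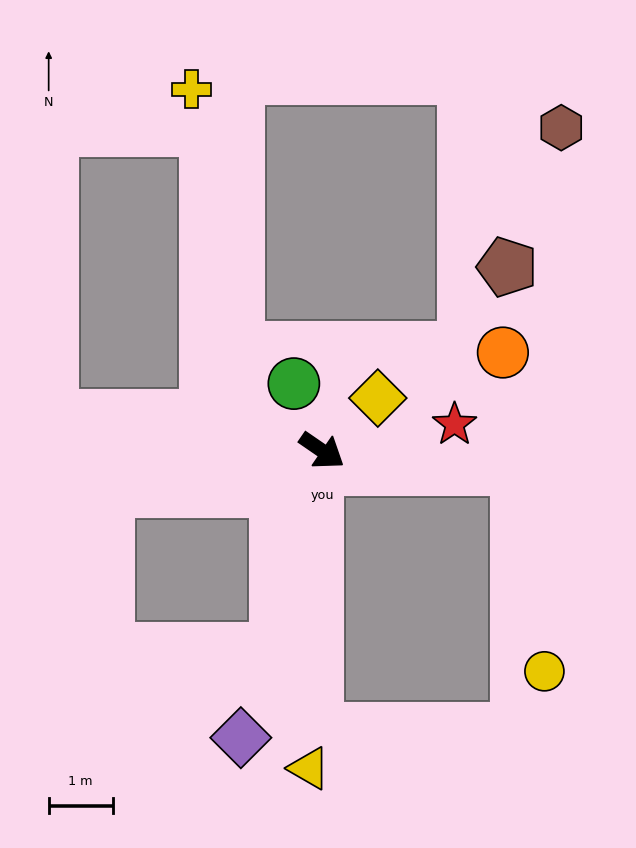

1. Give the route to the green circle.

turn left 147°, forward 1.1 m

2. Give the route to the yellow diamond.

turn left 78°, forward 1.2 m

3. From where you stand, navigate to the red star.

turn left 46°, forward 2.1 m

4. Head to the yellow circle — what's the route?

blocked — turn left 30°, forward 3.1 m, then turn right 78°, forward 3.2 m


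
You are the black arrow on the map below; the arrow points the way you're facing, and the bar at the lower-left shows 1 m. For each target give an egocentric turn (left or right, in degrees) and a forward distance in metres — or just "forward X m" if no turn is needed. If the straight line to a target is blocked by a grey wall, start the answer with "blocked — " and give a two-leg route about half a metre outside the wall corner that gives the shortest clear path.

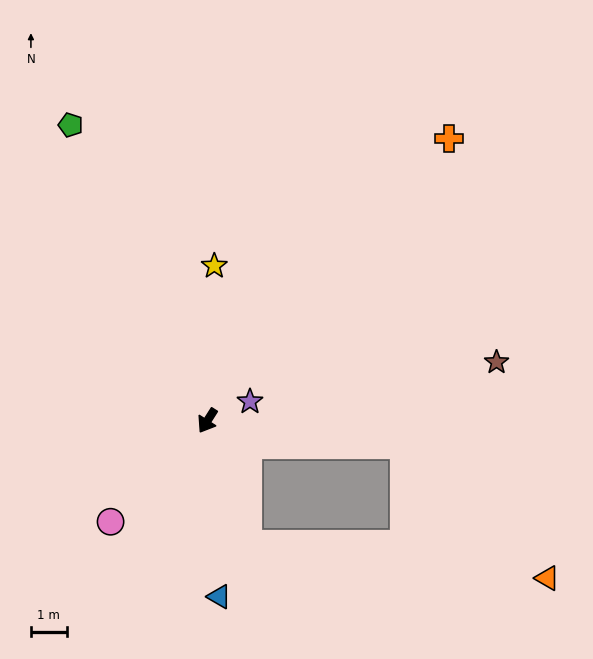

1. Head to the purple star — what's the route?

turn left 147°, forward 1.3 m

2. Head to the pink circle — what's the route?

turn right 11°, forward 3.9 m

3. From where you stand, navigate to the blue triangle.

turn left 36°, forward 4.9 m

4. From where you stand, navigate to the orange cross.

turn left 172°, forward 10.4 m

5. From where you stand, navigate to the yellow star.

turn right 150°, forward 4.3 m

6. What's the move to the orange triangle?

blocked — turn left 116°, forward 5.6 m, then turn right 37°, forward 5.5 m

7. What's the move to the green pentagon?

turn right 123°, forward 9.1 m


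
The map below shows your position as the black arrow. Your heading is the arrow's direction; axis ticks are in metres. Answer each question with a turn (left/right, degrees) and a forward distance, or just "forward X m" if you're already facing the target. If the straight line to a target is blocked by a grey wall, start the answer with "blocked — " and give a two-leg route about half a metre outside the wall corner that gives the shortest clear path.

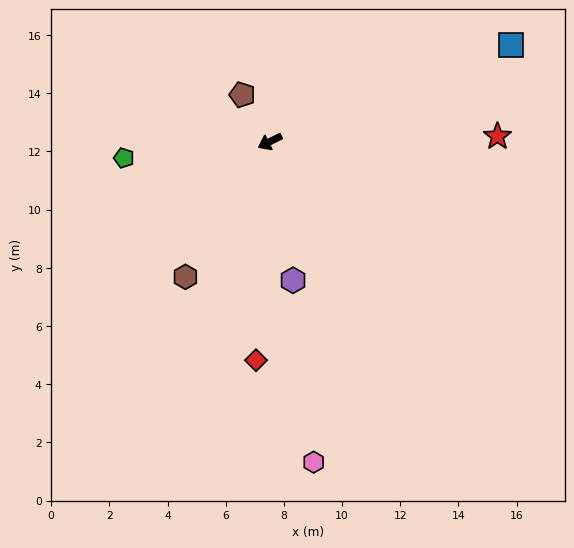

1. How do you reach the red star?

turn left 155°, forward 7.8 m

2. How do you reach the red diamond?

turn left 60°, forward 7.5 m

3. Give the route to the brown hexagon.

turn left 31°, forward 5.5 m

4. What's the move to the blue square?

turn left 175°, forward 8.9 m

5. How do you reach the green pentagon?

turn right 20°, forward 5.0 m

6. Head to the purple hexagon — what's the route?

turn left 73°, forward 4.8 m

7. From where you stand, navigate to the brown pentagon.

turn right 86°, forward 1.9 m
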